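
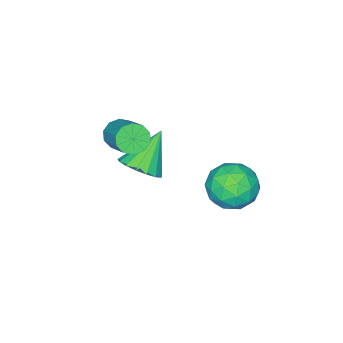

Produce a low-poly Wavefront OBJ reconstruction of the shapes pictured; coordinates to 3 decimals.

v 0.014 -3.502 -3.538
v 0.443 -2.785 -3.153
v -1.214 -3.518 -2.142
v 0.142 -2.599 -3.416
v -0.189 -2.62 -3.706
v -0.472 -2.843 -3.958
v -0.645 -3.217 -4.114
v -0.666 -3.656 -4.138
v -0.532 -4.06 -4.025
v -0.273 -4.336 -3.8
v 0.052 -4.421 -3.515
v 0.369 -4.295 -3.236
v 0.604 -3.987 -3.026
v 0.704 -3.569 -2.933
v 0.645 -3.135 -2.979
v -1.271 0.863 -2.498
v -0.605 1.621 -2.169
v -0.055 -0.321 -2.231
v 0.611 0.437 -1.902
v -0.233 0.179 -1.312
v -0.985 0.911 -1.477
v 0.325 0.389 -2.923
v -0.427 1.121 -3.088
v 0.381 1.328 -2.432
v 0.037 1.199 -1.436
v -0.697 0.101 -2.964
v -1.041 -0.028 -1.968
v -1.045 1.346 -2.357
v 0.385 -0.046 -2.043
v -0.111 -0.198 -1.696
v 0.28 0.248 -1.503
v -1.268 0.929 -1.95
v -0.876 1.374 -1.756
v -0.658 0.527 -1.253
v 0.216 -0.074 -2.644
v 0.608 0.371 -2.45
v -0.94 1.052 -2.897
v -0.549 1.498 -2.704
v -0.002 0.773 -3.147
v -0.073 1.62 -2.318
v 0.641 0.924 -2.161
v 0.473 0.895 -2.762
v 0.031 1.325 -2.858
v -0.276 1.544 -1.732
v 0.439 0.848 -1.576
v -0.057 0.696 -1.229
v -0.499 1.126 -1.326
v 0.304 1.371 -1.887
v -1.099 0.452 -2.824
v -0.384 -0.244 -2.668
v -0.161 0.174 -3.074
v -0.603 0.604 -3.171
v -1.301 0.376 -2.239
v -0.587 -0.32 -2.082
v -0.691 -0.025 -1.542
v -1.133 0.405 -1.638
v -0.964 -0.071 -2.513
v 0.829 -3.69 -1.026
v 1.443 -3.942 -1.117
v 2.066 -2.742 -0.224
v 1.451 -2.49 -0.134
v 1.368 -3.674 -1.424
v 1.991 -2.474 -0.531
v 1.087 -3.413 -1.579
v 1.71 -2.213 -0.686
v 0.707 -3.257 -1.523
v 1.33 -2.057 -0.63
v 0.374 -3.267 -1.278
v 0.997 -2.067 -0.385
v 0.214 -3.438 -0.936
v 0.837 -2.238 -0.043
v 0.289 -3.706 -0.629
v 0.912 -2.506 0.264
v 0.57 -3.967 -0.474
v 1.193 -2.767 0.419
v 0.95 -4.123 -0.53
v 1.573 -2.923 0.363
v 1.283 -4.113 -0.775
v 1.906 -2.913 0.118
f 2 1 4
f 2 4 3
f 4 1 5
f 4 5 3
f 5 1 6
f 5 6 3
f 6 1 7
f 6 7 3
f 7 1 8
f 7 8 3
f 8 1 9
f 8 9 3
f 9 1 10
f 9 10 3
f 10 1 11
f 10 11 3
f 11 1 12
f 11 12 3
f 12 1 13
f 12 13 3
f 13 1 14
f 13 14 3
f 14 1 15
f 14 15 3
f 15 1 2
f 15 2 3
f 16 53 32
f 53 27 56
f 32 56 21
f 53 56 32
f 16 32 28
f 32 21 33
f 28 33 17
f 32 33 28
f 16 28 37
f 28 17 38
f 37 38 23
f 28 38 37
f 16 37 49
f 37 23 52
f 49 52 26
f 37 52 49
f 16 49 53
f 49 26 57
f 53 57 27
f 49 57 53
f 17 33 44
f 33 21 47
f 44 47 25
f 33 47 44
f 21 56 34
f 56 27 55
f 34 55 20
f 56 55 34
f 27 57 54
f 57 26 50
f 54 50 18
f 57 50 54
f 26 52 51
f 52 23 39
f 51 39 22
f 52 39 51
f 23 38 43
f 38 17 40
f 43 40 24
f 38 40 43
f 19 45 31
f 45 25 46
f 31 46 20
f 45 46 31
f 19 31 29
f 31 20 30
f 29 30 18
f 31 30 29
f 19 29 36
f 29 18 35
f 36 35 22
f 29 35 36
f 19 36 41
f 36 22 42
f 41 42 24
f 36 42 41
f 19 41 45
f 41 24 48
f 45 48 25
f 41 48 45
f 20 46 34
f 46 25 47
f 34 47 21
f 46 47 34
f 18 30 54
f 30 20 55
f 54 55 27
f 30 55 54
f 22 35 51
f 35 18 50
f 51 50 26
f 35 50 51
f 24 42 43
f 42 22 39
f 43 39 23
f 42 39 43
f 25 48 44
f 48 24 40
f 44 40 17
f 48 40 44
f 59 58 62
f 59 62 60
f 60 62 63
f 60 63 61
f 62 58 64
f 62 64 63
f 63 64 65
f 63 65 61
f 64 58 66
f 64 66 65
f 65 66 67
f 65 67 61
f 66 58 68
f 66 68 67
f 67 68 69
f 67 69 61
f 68 58 70
f 68 70 69
f 69 70 71
f 69 71 61
f 70 58 72
f 70 72 71
f 71 72 73
f 71 73 61
f 72 58 74
f 72 74 73
f 73 74 75
f 73 75 61
f 74 58 76
f 74 76 75
f 75 76 77
f 75 77 61
f 76 58 78
f 76 78 77
f 77 78 79
f 77 79 61
f 78 58 59
f 78 59 79
f 79 59 60
f 79 60 61



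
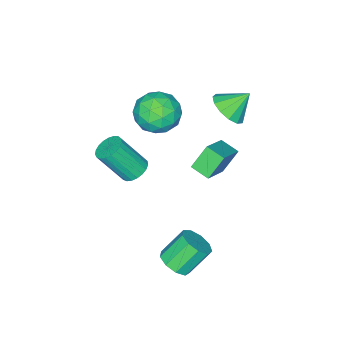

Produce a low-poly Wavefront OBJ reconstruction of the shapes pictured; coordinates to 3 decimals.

v -1.913 0.489 1.552
v -1.255 0.188 2.272
v -2.727 1.091 2.548
v -1.081 0.708 2.1
v -1.171 1.158 1.754
v -1.496 1.396 1.344
v -1.954 1.345 1
v -2.399 1.023 0.832
v -2.69 0.53 0.892
v -2.734 0.025 1.162
v -2.517 -0.333 1.556
v -2.109 -0.431 1.949
v -1.639 -0.236 2.216
v 2.22 -1.625 -1.502
v 2.88 -1.745 -1.86
v 3.62 -2.695 -0.176
v 2.96 -2.575 0.182
v 2.929 -1.464 -1.723
v 3.669 -2.414 -0.039
v 2.856 -1.211 -1.548
v 3.596 -2.162 0.136
v 2.673 -1.03 -1.365
v 3.413 -1.98 0.318
v 2.411 -0.952 -1.206
v 3.151 -1.902 0.478
v 2.117 -0.989 -1.098
v 2.857 -1.94 0.586
v 1.84 -1.137 -1.06
v 2.58 -2.087 0.624
v 1.629 -1.369 -1.098
v 2.369 -2.319 0.586
v 1.52 -1.646 -1.206
v 2.26 -2.596 0.478
v 1.532 -1.918 -1.365
v 2.272 -2.868 0.318
v 1.663 -2.14 -1.548
v 2.403 -3.09 0.136
v 1.891 -2.273 -1.723
v 2.631 -3.223 -0.039
v 2.175 -2.294 -1.86
v 2.915 -3.244 -0.176
v 2.467 -2.199 -1.934
v 3.207 -3.149 -0.251
v 2.716 -2.005 -1.934
v 3.456 -2.955 -0.251
v 3.893 2.381 -4.564
v 4.587 2.461 -4.046
v 3.602 2.938 -2.798
v 2.907 2.859 -3.316
v 4.482 2.975 -4.325
v 3.496 3.453 -3.078
v 4.101 3.212 -4.717
v 3.116 3.689 -3.469
v 3.623 3.06 -5.037
v 2.637 3.537 -3.789
v 3.271 2.59 -5.135
v 2.285 3.068 -3.888
v 3.21 2.023 -4.966
v 2.224 2.5 -3.719
v 3.468 1.623 -4.609
v 2.483 2.101 -3.362
v 3.926 1.578 -4.231
v 2.94 2.056 -2.983
v 4.367 1.909 -4.008
v 3.382 2.386 -2.761
v -0.54 -2.364 0.881
v 0.321 -3.102 0.327
v -1.841 -2.738 -0.647
v -0.98 -3.476 -1.201
v -1.527 -3.842 -0.124
v -0.722 -3.611 0.82
v -0.798 -2.229 -1.14
v 0.007 -1.998 -0.196
v 0.162 -3.018 -0.922
v -0.288 -4.015 -0.294
v -1.232 -1.825 -0.026
v -1.682 -2.822 0.602
v 0.005 -2.7 0.738
v -1.525 -3.14 -1.058
v -1.846 -3.355 -0.425
v -1.34 -3.789 -0.751
v -0.608 -3 1.028
v -0.102 -3.433 0.702
v -1.188 -3.869 0.437
v -1.418 -2.407 -1.022
v -0.912 -2.84 -1.348
v -0.18 -2.051 0.431
v 0.326 -2.485 0.105
v -0.332 -1.971 -0.757
v 0.418 -3.084 -0.321
v -0.347 -3.304 -1.219
v -0.24 -2.571 -1.184
v 0.233 -2.435 -0.629
v 0.153 -3.671 0.048
v -0.612 -3.89 -0.85
v -0.933 -4.106 -0.218
v -0.461 -3.97 0.337
v 0.059 -3.621 -0.686
v -0.908 -1.95 0.53
v -1.673 -2.169 -0.368
v -1.059 -1.87 -0.657
v -0.587 -1.734 -0.102
v -1.173 -2.536 0.899
v -1.938 -2.756 0.001
v -1.753 -3.405 0.309
v -1.28 -3.269 0.864
v -1.579 -2.219 0.366
v -1.872 0.149 -1.105
v -0.34 0.564 -0.136
v -1.961 1.135 -1.388
v -0.429 1.551 -0.419
v -1.071 -0.111 -2.261
v 0.461 0.305 -1.292
v -1.16 0.876 -2.544
v 0.372 1.291 -1.575
f 2 1 4
f 2 4 3
f 4 1 5
f 4 5 3
f 5 1 6
f 5 6 3
f 6 1 7
f 6 7 3
f 7 1 8
f 7 8 3
f 8 1 9
f 8 9 3
f 9 1 10
f 9 10 3
f 10 1 11
f 10 11 3
f 11 1 12
f 11 12 3
f 12 1 13
f 12 13 3
f 13 1 2
f 13 2 3
f 15 14 18
f 15 18 16
f 16 18 19
f 16 19 17
f 18 14 20
f 18 20 19
f 19 20 21
f 19 21 17
f 20 14 22
f 20 22 21
f 21 22 23
f 21 23 17
f 22 14 24
f 22 24 23
f 23 24 25
f 23 25 17
f 24 14 26
f 24 26 25
f 25 26 27
f 25 27 17
f 26 14 28
f 26 28 27
f 27 28 29
f 27 29 17
f 28 14 30
f 28 30 29
f 29 30 31
f 29 31 17
f 30 14 32
f 30 32 31
f 31 32 33
f 31 33 17
f 32 14 34
f 32 34 33
f 33 34 35
f 33 35 17
f 34 14 36
f 34 36 35
f 35 36 37
f 35 37 17
f 36 14 38
f 36 38 37
f 37 38 39
f 37 39 17
f 38 14 40
f 38 40 39
f 39 40 41
f 39 41 17
f 40 14 42
f 40 42 41
f 41 42 43
f 41 43 17
f 42 14 44
f 42 44 43
f 43 44 45
f 43 45 17
f 44 14 15
f 44 15 45
f 45 15 16
f 45 16 17
f 47 46 50
f 47 50 48
f 48 50 51
f 48 51 49
f 50 46 52
f 50 52 51
f 51 52 53
f 51 53 49
f 52 46 54
f 52 54 53
f 53 54 55
f 53 55 49
f 54 46 56
f 54 56 55
f 55 56 57
f 55 57 49
f 56 46 58
f 56 58 57
f 57 58 59
f 57 59 49
f 58 46 60
f 58 60 59
f 59 60 61
f 59 61 49
f 60 46 62
f 60 62 61
f 61 62 63
f 61 63 49
f 62 46 64
f 62 64 63
f 63 64 65
f 63 65 49
f 64 46 47
f 64 47 65
f 65 47 48
f 65 48 49
f 66 103 82
f 103 77 106
f 82 106 71
f 103 106 82
f 66 82 78
f 82 71 83
f 78 83 67
f 82 83 78
f 66 78 87
f 78 67 88
f 87 88 73
f 78 88 87
f 66 87 99
f 87 73 102
f 99 102 76
f 87 102 99
f 66 99 103
f 99 76 107
f 103 107 77
f 99 107 103
f 67 83 94
f 83 71 97
f 94 97 75
f 83 97 94
f 71 106 84
f 106 77 105
f 84 105 70
f 106 105 84
f 77 107 104
f 107 76 100
f 104 100 68
f 107 100 104
f 76 102 101
f 102 73 89
f 101 89 72
f 102 89 101
f 73 88 93
f 88 67 90
f 93 90 74
f 88 90 93
f 69 95 81
f 95 75 96
f 81 96 70
f 95 96 81
f 69 81 79
f 81 70 80
f 79 80 68
f 81 80 79
f 69 79 86
f 79 68 85
f 86 85 72
f 79 85 86
f 69 86 91
f 86 72 92
f 91 92 74
f 86 92 91
f 69 91 95
f 91 74 98
f 95 98 75
f 91 98 95
f 70 96 84
f 96 75 97
f 84 97 71
f 96 97 84
f 68 80 104
f 80 70 105
f 104 105 77
f 80 105 104
f 72 85 101
f 85 68 100
f 101 100 76
f 85 100 101
f 74 92 93
f 92 72 89
f 93 89 73
f 92 89 93
f 75 98 94
f 98 74 90
f 94 90 67
f 98 90 94
f 109 111 108
f 112 109 108
f 108 111 110
f 110 112 108
f 109 115 111
f 113 109 112
f 113 115 109
f 111 115 110
f 114 112 110
f 110 115 114
f 114 113 112
f 115 113 114



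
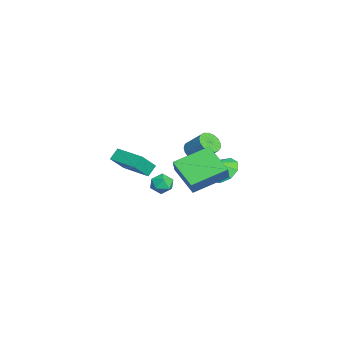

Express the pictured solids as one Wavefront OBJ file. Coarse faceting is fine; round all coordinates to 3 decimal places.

v -3.405 -2.54 0.65
v -3.869 -2.114 1.205
v -4.046 -1.796 -0.457
v -4.51 -1.369 0.098
v -2.03 -1.191 0.762
v -2.494 -0.764 1.317
v -2.671 -0.446 -0.345
v -3.135 -0.02 0.21
v 2.359 0.827 3.15
v 2.931 0.718 4.059
v 1.623 2.736 3.843
v 2.195 2.627 4.752
v 3.865 1.713 2.308
v 4.437 1.604 3.217
v 3.129 3.622 3.001
v 3.701 3.513 3.91
v -0.33 0.777 0.061
v 0.279 0.616 0.422
v -0.859 -0.156 0.538
v -0.25 -0.317 0.899
v -0.633 0.273 1.077
v -0.306 0.85 0.783
v -0.274 -0.39 0.177
v 0.053 0.187 -0.117
v 0.313 -0.105 0.494
v 0.091 0.305 1.05
v -0.671 0.155 -0.09
v -0.893 0.565 0.466
v -0.782 2.008 2.701
v -0.335 1.473 2.879
v 0.228 2.276 3.878
v -0.218 2.812 3.699
v -0.161 1.649 2.64
v 0.402 2.452 3.638
v -0.129 1.907 2.414
v 0.434 2.71 3.413
v -0.247 2.189 2.254
v 0.317 2.992 3.253
v -0.487 2.429 2.196
v 0.077 3.232 3.195
v -0.795 2.573 2.254
v -0.231 3.376 3.253
v -1.099 2.588 2.414
v -0.536 3.391 3.413
v -1.331 2.47 2.64
v -0.768 3.273 3.639
v -1.437 2.246 2.88
v -0.874 3.049 3.878
v -1.393 1.968 3.078
v -0.83 2.771 4.077
v -1.209 1.699 3.191
v -0.646 2.502 4.189
v -0.927 1.501 3.191
v -0.364 2.304 4.189
v -0.612 1.419 3.078
v -0.048 2.223 4.077
v -3.142 3.706 -0.249
v -2.199 4.086 -0.324
v -2.838 3.114 0.589
v -2.584 4.486 0.098
v -3.231 4.521 0.358
v -3.836 4.174 0.333
v -4.117 3.608 0.036
v -3.941 3.088 -0.395
v -3.392 2.857 -0.757
v -2.725 3.023 -0.882
v -2.254 3.508 -0.711
f 2 4 1
f 5 2 1
f 1 4 3
f 3 5 1
f 2 8 4
f 6 2 5
f 6 8 2
f 4 8 3
f 7 5 3
f 3 8 7
f 7 6 5
f 8 6 7
f 10 12 9
f 13 10 9
f 9 12 11
f 11 13 9
f 10 16 12
f 14 10 13
f 14 16 10
f 12 16 11
f 15 13 11
f 11 16 15
f 15 14 13
f 16 14 15
f 17 28 22
f 17 22 18
f 17 18 24
f 17 24 27
f 17 27 28
f 18 22 26
f 22 28 21
f 28 27 19
f 27 24 23
f 24 18 25
f 20 26 21
f 20 21 19
f 20 19 23
f 20 23 25
f 20 25 26
f 21 26 22
f 19 21 28
f 23 19 27
f 25 23 24
f 26 25 18
f 30 29 33
f 30 33 31
f 31 33 34
f 31 34 32
f 33 29 35
f 33 35 34
f 34 35 36
f 34 36 32
f 35 29 37
f 35 37 36
f 36 37 38
f 36 38 32
f 37 29 39
f 37 39 38
f 38 39 40
f 38 40 32
f 39 29 41
f 39 41 40
f 40 41 42
f 40 42 32
f 41 29 43
f 41 43 42
f 42 43 44
f 42 44 32
f 43 29 45
f 43 45 44
f 44 45 46
f 44 46 32
f 45 29 47
f 45 47 46
f 46 47 48
f 46 48 32
f 47 29 49
f 47 49 48
f 48 49 50
f 48 50 32
f 49 29 51
f 49 51 50
f 50 51 52
f 50 52 32
f 51 29 53
f 51 53 52
f 52 53 54
f 52 54 32
f 53 29 55
f 53 55 54
f 54 55 56
f 54 56 32
f 55 29 30
f 55 30 56
f 56 30 31
f 56 31 32
f 58 57 60
f 58 60 59
f 60 57 61
f 60 61 59
f 61 57 62
f 61 62 59
f 62 57 63
f 62 63 59
f 63 57 64
f 63 64 59
f 64 57 65
f 64 65 59
f 65 57 66
f 65 66 59
f 66 57 67
f 66 67 59
f 67 57 58
f 67 58 59



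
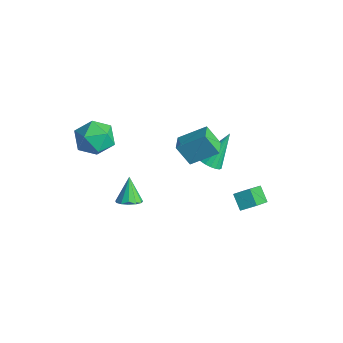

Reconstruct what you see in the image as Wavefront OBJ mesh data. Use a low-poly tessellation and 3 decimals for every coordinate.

v 0.471 -1.399 1.732
v 1.162 -0.256 2.577
v -0.272 -0.83 1.57
v 0.419 0.313 2.414
v 1.021 -0.973 0.706
v 1.712 0.17 1.55
v 0.278 -0.404 0.543
v 0.969 0.739 1.388
v 3.127 1.051 -1.871
v 2.418 1.13 -1.274
v 3.556 1.66 -1.441
v 2.847 1.739 -0.844
v 3.733 0.021 -1.016
v 3.024 0.1 -0.419
v 4.162 0.63 -0.586
v 3.453 0.709 0.011
v -3.613 -3.549 1.264
v -2.957 -3.197 0.493
v -2.363 -4.603 1.847
v -1.707 -4.251 1.076
v -1.991 -3.597 1.878
v -2.763 -2.946 1.517
v -2.557 -4.854 0.823
v -3.329 -4.203 0.462
v -2.304 -4.003 0.22
v -1.954 -3.227 0.872
v -3.366 -4.573 1.468
v -3.016 -3.797 2.12
v -0.472 -3.383 -2.224
v 0.036 -3.004 -2.078
v -1.108 -2.977 -1.056
v -0.194 -2.798 -2.276
v -0.512 -2.778 -2.456
v -0.817 -2.949 -2.563
v -1.013 -3.259 -2.562
v -1.037 -3.608 -2.453
v -0.881 -3.886 -2.272
v -0.596 -4.004 -2.075
v -0.271 -3.925 -1.925
v -0.01 -3.674 -1.87
v 0.105 -3.331 -1.927
v -0.5 1.113 -1.659
v -0.216 0.673 -1.29
v -0.64 2.327 -0.101
v 0.004 0.825 -1.389
v 0.124 1.034 -1.541
v 0.12 1.258 -1.717
v -0.006 1.454 -1.881
v -0.231 1.582 -2.001
v -0.509 1.617 -2.053
v -0.785 1.552 -2.027
v -1.005 1.4 -1.928
v -1.124 1.191 -1.776
v -1.121 0.967 -1.601
v -0.994 0.771 -1.437
v -0.77 0.643 -1.317
v -0.492 0.608 -1.265
f 2 4 1
f 5 2 1
f 1 4 3
f 3 5 1
f 2 8 4
f 6 2 5
f 6 8 2
f 4 8 3
f 7 5 3
f 3 8 7
f 7 6 5
f 8 6 7
f 10 12 9
f 13 10 9
f 9 12 11
f 11 13 9
f 10 16 12
f 14 10 13
f 14 16 10
f 12 16 11
f 15 13 11
f 11 16 15
f 15 14 13
f 16 14 15
f 17 28 22
f 17 22 18
f 17 18 24
f 17 24 27
f 17 27 28
f 18 22 26
f 22 28 21
f 28 27 19
f 27 24 23
f 24 18 25
f 20 26 21
f 20 21 19
f 20 19 23
f 20 23 25
f 20 25 26
f 21 26 22
f 19 21 28
f 23 19 27
f 25 23 24
f 26 25 18
f 30 29 32
f 30 32 31
f 32 29 33
f 32 33 31
f 33 29 34
f 33 34 31
f 34 29 35
f 34 35 31
f 35 29 36
f 35 36 31
f 36 29 37
f 36 37 31
f 37 29 38
f 37 38 31
f 38 29 39
f 38 39 31
f 39 29 40
f 39 40 31
f 40 29 41
f 40 41 31
f 41 29 30
f 41 30 31
f 43 42 45
f 43 45 44
f 45 42 46
f 45 46 44
f 46 42 47
f 46 47 44
f 47 42 48
f 47 48 44
f 48 42 49
f 48 49 44
f 49 42 50
f 49 50 44
f 50 42 51
f 50 51 44
f 51 42 52
f 51 52 44
f 52 42 53
f 52 53 44
f 53 42 54
f 53 54 44
f 54 42 55
f 54 55 44
f 55 42 56
f 55 56 44
f 56 42 57
f 56 57 44
f 57 42 43
f 57 43 44



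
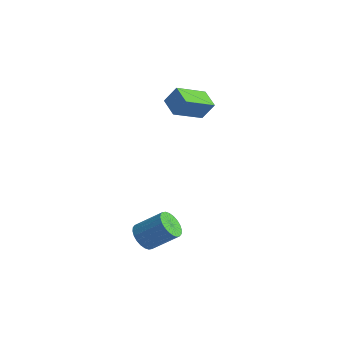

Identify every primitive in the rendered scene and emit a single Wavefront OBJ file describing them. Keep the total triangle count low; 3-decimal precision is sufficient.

v -1.094 1.388 3.959
v -0.588 1.8 4.977
v -0.727 3.158 3.058
v -0.22 3.571 4.077
v -0 0.969 3.583
v 0.507 1.382 4.602
v 0.368 2.74 2.683
v 0.874 3.152 3.701
v 1.883 -3.05 -2.957
v 2.483 -3.03 -3.573
v 3.617 -2.17 -2.439
v 3.017 -2.19 -1.823
v 2.321 -2.741 -3.629
v 3.455 -1.881 -2.496
v 2.092 -2.5 -3.584
v 3.227 -1.64 -2.45
v 1.832 -2.342 -3.443
v 2.966 -1.482 -2.309
v 1.579 -2.292 -3.228
v 2.713 -1.432 -2.094
v 1.373 -2.358 -2.972
v 2.507 -1.498 -1.838
v 1.244 -2.529 -2.713
v 2.378 -1.669 -1.579
v 1.212 -2.779 -2.492
v 2.347 -1.919 -1.358
v 1.283 -3.07 -2.341
v 2.417 -2.21 -1.207
v 1.445 -3.359 -2.284
v 2.579 -2.499 -1.151
v 1.673 -3.6 -2.33
v 2.808 -2.74 -1.196
v 1.934 -3.758 -2.471
v 3.068 -2.898 -1.337
v 2.187 -3.808 -2.686
v 3.321 -2.948 -1.552
v 2.393 -3.742 -2.942
v 3.527 -2.882 -1.808
v 2.522 -3.571 -3.201
v 3.656 -2.711 -2.067
v 2.553 -3.321 -3.422
v 3.688 -2.461 -2.288
f 2 4 1
f 5 2 1
f 1 4 3
f 3 5 1
f 2 8 4
f 6 2 5
f 6 8 2
f 4 8 3
f 7 5 3
f 3 8 7
f 7 6 5
f 8 6 7
f 10 9 13
f 10 13 11
f 11 13 14
f 11 14 12
f 13 9 15
f 13 15 14
f 14 15 16
f 14 16 12
f 15 9 17
f 15 17 16
f 16 17 18
f 16 18 12
f 17 9 19
f 17 19 18
f 18 19 20
f 18 20 12
f 19 9 21
f 19 21 20
f 20 21 22
f 20 22 12
f 21 9 23
f 21 23 22
f 22 23 24
f 22 24 12
f 23 9 25
f 23 25 24
f 24 25 26
f 24 26 12
f 25 9 27
f 25 27 26
f 26 27 28
f 26 28 12
f 27 9 29
f 27 29 28
f 28 29 30
f 28 30 12
f 29 9 31
f 29 31 30
f 30 31 32
f 30 32 12
f 31 9 33
f 31 33 32
f 32 33 34
f 32 34 12
f 33 9 35
f 33 35 34
f 34 35 36
f 34 36 12
f 35 9 37
f 35 37 36
f 36 37 38
f 36 38 12
f 37 9 39
f 37 39 38
f 38 39 40
f 38 40 12
f 39 9 41
f 39 41 40
f 40 41 42
f 40 42 12
f 41 9 10
f 41 10 42
f 42 10 11
f 42 11 12



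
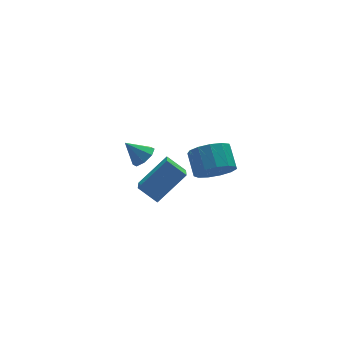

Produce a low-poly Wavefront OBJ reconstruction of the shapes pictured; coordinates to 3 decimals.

v -1.456 -0.495 -3.014
v -0.071 -0.331 -1.891
v -0.775 0.994 -4.071
v 0.61 1.159 -2.948
v -0.89 -1.179 -3.612
v 0.495 -1.014 -2.489
v -0.209 0.311 -4.669
v 1.176 0.475 -3.546
v 0.251 -4.157 0.207
v 0.549 -4.662 0.85
v 0.707 -3.748 1.495
v 0.409 -3.243 0.853
v 0.939 -4.538 0.579
v 1.097 -3.624 1.224
v 1.11 -4.294 0.191
v 1.268 -3.379 0.836
v 1.008 -4.006 -0.193
v 1.166 -3.091 0.452
v 0.666 -3.766 -0.449
v 0.824 -2.851 0.196
v 0.192 -3.65 -0.497
v 0.35 -2.736 0.148
v -0.263 -3.695 -0.321
v -0.105 -2.781 0.324
v -0.555 -3.887 0.023
v -0.397 -2.973 0.668
v -0.591 -4.165 0.425
v -0.433 -3.251 1.07
v -0.36 -4.44 0.758
v -0.202 -3.526 1.403
v 0.065 -4.625 0.917
v 0.223 -3.711 1.562
v -0.281 1.546 -2.937
v 0.201 1.894 -2.73
v -0.939 1.974 -2.123
v -0.062 2.123 -3.063
v -0.453 2.014 -3.322
v -0.744 1.631 -3.356
v -0.764 1.198 -3.144
v -0.501 0.969 -2.811
v -0.109 1.078 -2.552
v 0.182 1.462 -2.518
f 2 4 1
f 5 2 1
f 1 4 3
f 3 5 1
f 2 8 4
f 6 2 5
f 6 8 2
f 4 8 3
f 7 5 3
f 3 8 7
f 7 6 5
f 8 6 7
f 10 9 13
f 10 13 11
f 11 13 14
f 11 14 12
f 13 9 15
f 13 15 14
f 14 15 16
f 14 16 12
f 15 9 17
f 15 17 16
f 16 17 18
f 16 18 12
f 17 9 19
f 17 19 18
f 18 19 20
f 18 20 12
f 19 9 21
f 19 21 20
f 20 21 22
f 20 22 12
f 21 9 23
f 21 23 22
f 22 23 24
f 22 24 12
f 23 9 25
f 23 25 24
f 24 25 26
f 24 26 12
f 25 9 27
f 25 27 26
f 26 27 28
f 26 28 12
f 27 9 29
f 27 29 28
f 28 29 30
f 28 30 12
f 29 9 31
f 29 31 30
f 30 31 32
f 30 32 12
f 31 9 10
f 31 10 32
f 32 10 11
f 32 11 12
f 34 33 36
f 34 36 35
f 36 33 37
f 36 37 35
f 37 33 38
f 37 38 35
f 38 33 39
f 38 39 35
f 39 33 40
f 39 40 35
f 40 33 41
f 40 41 35
f 41 33 42
f 41 42 35
f 42 33 34
f 42 34 35



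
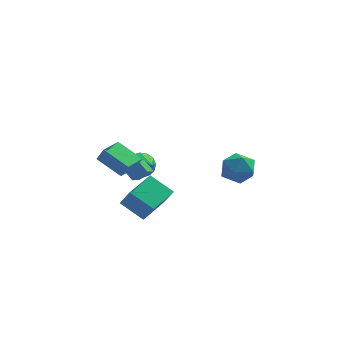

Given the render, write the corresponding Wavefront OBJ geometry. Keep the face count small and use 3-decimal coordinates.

v -4.243 -0.709 -0.385
v -3.813 -0.905 0.485
v -3.521 0.628 -0.441
v -3.091 0.432 0.429
v -2.789 -1.532 -1.289
v -2.359 -1.728 -0.419
v -2.067 -0.195 -1.345
v -1.637 -0.391 -0.475
v -2.056 4.165 -3.575
v -1.705 4.724 -2.892
v -1.284 2.495 -2.605
v -2.157 4.604 -2.739
v -2.582 4.367 -2.81
v -2.865 4.075 -3.087
v -2.932 3.808 -3.494
v -2.764 3.636 -3.923
v -2.406 3.606 -4.259
v -1.954 3.726 -4.412
v -1.53 3.963 -4.34
v -1.246 4.255 -4.064
v -1.179 4.522 -3.657
v -1.347 4.694 -3.228
v -2.87 0.417 -1.771
v -2.024 0.556 -1.098
v -2.554 1.608 -2.415
v -1.708 1.747 -1.741
v -2.252 -0.107 -2.439
v -1.406 0.032 -1.765
v -1.936 1.084 -3.082
v -1.09 1.223 -2.409
v -1.431 -2.743 -4.144
v -2.815 -2.149 -3.177
v -0.385 -0.968 -3.737
v -1.769 -0.374 -2.769
v -0.811 -3.406 -2.851
v -2.195 -2.812 -1.883
v 0.235 -1.631 -2.443
v -1.149 -1.037 -1.476
v 4.12 -2.872 0.641
v 4.812 -3.474 1.328
v 3.008 -4.346 0.472
v 3.7 -4.948 1.159
v 3.08 -4.083 1.585
v 3.768 -3.172 1.689
v 4.052 -4.648 0.111
v 4.74 -3.737 0.215
v 4.771 -4.571 1
v 4.17 -4.222 1.912
v 3.65 -3.598 -0.112
v 3.049 -3.249 0.8
f 2 4 1
f 5 2 1
f 1 4 3
f 3 5 1
f 2 8 4
f 6 2 5
f 6 8 2
f 4 8 3
f 7 5 3
f 3 8 7
f 7 6 5
f 8 6 7
f 10 9 12
f 10 12 11
f 12 9 13
f 12 13 11
f 13 9 14
f 13 14 11
f 14 9 15
f 14 15 11
f 15 9 16
f 15 16 11
f 16 9 17
f 16 17 11
f 17 9 18
f 17 18 11
f 18 9 19
f 18 19 11
f 19 9 20
f 19 20 11
f 20 9 21
f 20 21 11
f 21 9 22
f 21 22 11
f 22 9 10
f 22 10 11
f 24 26 23
f 27 24 23
f 23 26 25
f 25 27 23
f 24 30 26
f 28 24 27
f 28 30 24
f 26 30 25
f 29 27 25
f 25 30 29
f 29 28 27
f 30 28 29
f 32 34 31
f 35 32 31
f 31 34 33
f 33 35 31
f 32 38 34
f 36 32 35
f 36 38 32
f 34 38 33
f 37 35 33
f 33 38 37
f 37 36 35
f 38 36 37
f 39 50 44
f 39 44 40
f 39 40 46
f 39 46 49
f 39 49 50
f 40 44 48
f 44 50 43
f 50 49 41
f 49 46 45
f 46 40 47
f 42 48 43
f 42 43 41
f 42 41 45
f 42 45 47
f 42 47 48
f 43 48 44
f 41 43 50
f 45 41 49
f 47 45 46
f 48 47 40



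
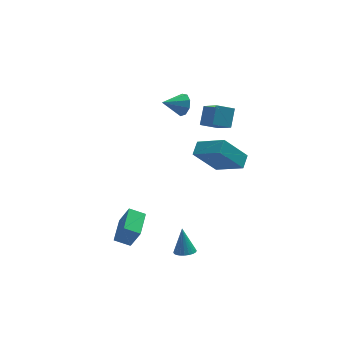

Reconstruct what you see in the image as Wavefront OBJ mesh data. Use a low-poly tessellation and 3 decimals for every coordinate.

v 3.124 1.71 0.208
v 3.406 0.239 1.472
v 2.081 1.878 0.636
v 2.363 0.406 1.899
v 3.617 2.554 1.081
v 3.899 1.082 2.344
v 2.574 2.721 1.508
v 2.856 1.25 2.772
v -0.722 -4.309 -4.6
v -0.145 -4.046 -4.744
v -0.678 -3.611 -3.14
v -0.303 -3.865 -4.825
v -0.526 -3.752 -4.873
v -0.778 -3.724 -4.879
v -1.021 -3.786 -4.842
v -1.219 -3.926 -4.769
v -1.341 -4.125 -4.67
v -1.369 -4.353 -4.561
v -1.298 -4.573 -4.457
v -1.14 -4.753 -4.376
v -0.917 -4.866 -4.328
v -0.665 -4.894 -4.322
v -0.422 -4.833 -4.359
v -0.224 -4.692 -4.432
v -0.102 -4.493 -4.531
v -0.074 -4.266 -4.64
v -4.279 -2.293 -4.455
v -3.801 -2.704 -3.061
v -3.545 -0.816 -4.271
v -3.067 -1.227 -2.877
v -3.413 -2.673 -4.863
v -2.935 -3.084 -3.469
v -2.679 -1.196 -4.679
v -2.201 -1.607 -3.285
v 1.199 2.391 2.275
v 1.534 2.049 2.891
v -0.059 2.289 2.905
v 1.525 2.579 2.959
v 1.363 3.02 2.706
v 1.125 3.167 2.252
v 0.92 2.951 1.809
v 0.847 2.473 1.584
v 0.938 1.956 1.683
v 1.151 1.643 2.059
v 1.387 1.68 2.536
v 1.305 -3.465 1.575
v -0.015 -3.373 3.231
v 1.787 -2.761 1.92
v 0.467 -2.669 3.576
v 2.433 -4.711 2.544
v 1.113 -4.619 4.2
v 2.915 -4.007 2.889
v 1.595 -3.915 4.545
f 2 4 1
f 5 2 1
f 1 4 3
f 3 5 1
f 2 8 4
f 6 2 5
f 6 8 2
f 4 8 3
f 7 5 3
f 3 8 7
f 7 6 5
f 8 6 7
f 10 9 12
f 10 12 11
f 12 9 13
f 12 13 11
f 13 9 14
f 13 14 11
f 14 9 15
f 14 15 11
f 15 9 16
f 15 16 11
f 16 9 17
f 16 17 11
f 17 9 18
f 17 18 11
f 18 9 19
f 18 19 11
f 19 9 20
f 19 20 11
f 20 9 21
f 20 21 11
f 21 9 22
f 21 22 11
f 22 9 23
f 22 23 11
f 23 9 24
f 23 24 11
f 24 9 25
f 24 25 11
f 25 9 26
f 25 26 11
f 26 9 10
f 26 10 11
f 28 30 27
f 31 28 27
f 27 30 29
f 29 31 27
f 28 34 30
f 32 28 31
f 32 34 28
f 30 34 29
f 33 31 29
f 29 34 33
f 33 32 31
f 34 32 33
f 36 35 38
f 36 38 37
f 38 35 39
f 38 39 37
f 39 35 40
f 39 40 37
f 40 35 41
f 40 41 37
f 41 35 42
f 41 42 37
f 42 35 43
f 42 43 37
f 43 35 44
f 43 44 37
f 44 35 45
f 44 45 37
f 45 35 36
f 45 36 37
f 47 49 46
f 50 47 46
f 46 49 48
f 48 50 46
f 47 53 49
f 51 47 50
f 51 53 47
f 49 53 48
f 52 50 48
f 48 53 52
f 52 51 50
f 53 51 52



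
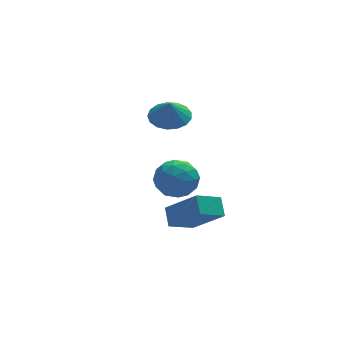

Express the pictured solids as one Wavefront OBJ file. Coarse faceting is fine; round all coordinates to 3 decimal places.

v -1.486 -2.157 1.462
v -0.746 -2.791 1.159
v -2.014 -3.289 2.541
v -1.274 -3.923 2.238
v -1.04 -3.077 2.758
v -0.714 -2.377 2.091
v -2.046 -3.703 1.609
v -1.72 -3.003 0.942
v -1.092 -3.746 1.25
v -0.471 -3.359 1.96
v -2.289 -2.721 1.74
v -1.668 -2.334 2.45
v -1.07 -2.375 1.216
v -1.69 -3.705 2.484
v -1.553 -3.208 2.79
v -1.118 -3.58 2.612
v -1.051 -2.132 1.763
v -0.616 -2.504 1.586
v -0.789 -2.672 2.525
v -2.144 -3.576 2.114
v -1.709 -3.948 1.937
v -1.642 -2.5 1.088
v -1.207 -2.872 0.91
v -1.971 -3.408 1.175
v -0.838 -3.309 1.092
v -1.148 -3.974 1.726
v -1.602 -3.845 1.356
v -1.41 -3.433 0.964
v -0.473 -3.081 1.509
v -0.783 -3.746 2.143
v -0.646 -3.249 2.449
v -0.454 -2.838 2.057
v -0.676 -3.642 1.562
v -1.977 -2.334 1.557
v -2.287 -2.999 2.191
v -2.306 -3.242 1.643
v -2.114 -2.831 1.251
v -1.612 -2.106 1.974
v -1.922 -2.771 2.608
v -1.35 -2.647 2.736
v -1.158 -2.235 2.344
v -2.084 -2.438 2.138
v -0.515 1.304 2.858
v 0.328 0.848 2.801
v -0.605 1.016 3.822
v 0.441 1.272 2.938
v 0.336 1.703 3.057
v 0.035 2.042 3.13
v -0.391 2.213 3.142
v -0.846 2.175 3.088
v -1.225 1.938 2.981
v -1.441 1.556 2.847
v -1.445 1.116 2.715
v -1.236 0.719 2.615
v -0.862 0.456 2.572
v -0.408 0.388 2.594
v 0.021 0.529 2.676
v -0.748 -3.343 -1.119
v -1.893 -3.705 -0.548
v -0.692 -2.571 -0.517
v -1.837 -2.934 0.054
v 0.277 -4.466 0.226
v -0.868 -4.829 0.797
v 0.333 -3.695 0.828
v -0.812 -4.057 1.399
f 1 38 17
f 38 12 41
f 17 41 6
f 38 41 17
f 1 17 13
f 17 6 18
f 13 18 2
f 17 18 13
f 1 13 22
f 13 2 23
f 22 23 8
f 13 23 22
f 1 22 34
f 22 8 37
f 34 37 11
f 22 37 34
f 1 34 38
f 34 11 42
f 38 42 12
f 34 42 38
f 2 18 29
f 18 6 32
f 29 32 10
f 18 32 29
f 6 41 19
f 41 12 40
f 19 40 5
f 41 40 19
f 12 42 39
f 42 11 35
f 39 35 3
f 42 35 39
f 11 37 36
f 37 8 24
f 36 24 7
f 37 24 36
f 8 23 28
f 23 2 25
f 28 25 9
f 23 25 28
f 4 30 16
f 30 10 31
f 16 31 5
f 30 31 16
f 4 16 14
f 16 5 15
f 14 15 3
f 16 15 14
f 4 14 21
f 14 3 20
f 21 20 7
f 14 20 21
f 4 21 26
f 21 7 27
f 26 27 9
f 21 27 26
f 4 26 30
f 26 9 33
f 30 33 10
f 26 33 30
f 5 31 19
f 31 10 32
f 19 32 6
f 31 32 19
f 3 15 39
f 15 5 40
f 39 40 12
f 15 40 39
f 7 20 36
f 20 3 35
f 36 35 11
f 20 35 36
f 9 27 28
f 27 7 24
f 28 24 8
f 27 24 28
f 10 33 29
f 33 9 25
f 29 25 2
f 33 25 29
f 44 43 46
f 44 46 45
f 46 43 47
f 46 47 45
f 47 43 48
f 47 48 45
f 48 43 49
f 48 49 45
f 49 43 50
f 49 50 45
f 50 43 51
f 50 51 45
f 51 43 52
f 51 52 45
f 52 43 53
f 52 53 45
f 53 43 54
f 53 54 45
f 54 43 55
f 54 55 45
f 55 43 56
f 55 56 45
f 56 43 57
f 56 57 45
f 57 43 44
f 57 44 45
f 59 61 58
f 62 59 58
f 58 61 60
f 60 62 58
f 59 65 61
f 63 59 62
f 63 65 59
f 61 65 60
f 64 62 60
f 60 65 64
f 64 63 62
f 65 63 64



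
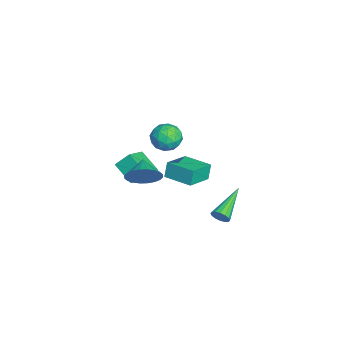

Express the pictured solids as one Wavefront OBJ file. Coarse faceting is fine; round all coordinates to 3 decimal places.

v -2.815 -2.899 -3.431
v -3.742 -3.707 -2.663
v -2.851 -2.128 -2.662
v -3.779 -2.936 -1.894
v -1.601 -3.584 -2.686
v -2.529 -4.392 -1.918
v -1.638 -2.813 -1.917
v -2.565 -3.621 -1.149
v -0.267 -2.915 -1.103
v 0.093 -3.49 -0.355
v -1.333 -2.925 -0.597
v 0.158 -3.129 -0.212
v 0.158 -2.735 -0.205
v 0.093 -2.368 -0.335
v -0.026 -2.085 -0.581
v -0.182 -1.928 -0.907
v -0.352 -1.922 -1.263
v -0.508 -2.066 -1.594
v -0.627 -2.34 -1.851
v -0.692 -2.702 -1.994
v -0.692 -3.096 -2.001
v -0.628 -3.462 -1.872
v -0.508 -3.746 -1.625
v -0.352 -3.903 -1.299
v -0.183 -3.909 -0.944
v -0.026 -3.764 -0.612
v 2.91 -1.936 1.427
v 2.662 -1.792 2.312
v 1.729 -1.005 0.944
v 1.481 -0.86 1.829
v 3.859 -0.7 1.491
v 3.611 -0.555 2.376
v 2.678 0.232 1.008
v 2.43 0.376 1.893
v -3.347 -1.295 -1.445
v -2.981 -1.685 -0.677
v -4.739 -1.615 -0.943
v -4.373 -2.005 -0.175
v -4.317 -1.079 -0.302
v -3.456 -0.882 -0.613
v -4.264 -2.418 -1.007
v -3.403 -2.221 -1.318
v -3.547 -2.379 -0.407
v -3.58 -1.552 0.029
v -4.14 -1.748 -1.649
v -4.173 -0.921 -1.213
v -3.042 -1.462 -1.105
v -4.678 -1.838 -0.515
v -4.645 -1.294 -0.589
v -4.43 -1.523 -0.138
v -3.321 -0.99 -1.067
v -3.106 -1.219 -0.616
v -3.891 -0.863 -0.395
v -4.614 -2.081 -1.004
v -4.399 -2.31 -0.553
v -3.29 -1.777 -1.482
v -3.075 -2.006 -1.031
v -3.829 -2.437 -1.225
v -3.159 -2.099 -0.495
v -3.977 -2.287 -0.2
v -3.913 -2.53 -0.689
v -3.408 -2.414 -0.872
v -3.178 -1.613 -0.239
v -3.997 -1.801 0.056
v -3.964 -1.257 -0.018
v -3.458 -1.141 -0.201
v -3.511 -2.021 -0.08
v -3.723 -1.499 -1.676
v -4.542 -1.687 -1.381
v -4.262 -2.159 -1.419
v -3.756 -2.043 -1.602
v -3.743 -1.013 -1.42
v -4.561 -1.201 -1.125
v -4.312 -0.886 -0.748
v -3.807 -0.77 -0.931
v -4.209 -1.279 -1.54
v 2.537 0.863 -2.101
v 2.851 1.091 -1.726
v 0.803 1.897 -1.279
v 2.855 1.269 -1.941
v 2.774 1.338 -2.2
v 2.629 1.28 -2.432
v 2.46 1.11 -2.575
v 2.311 0.874 -2.592
v 2.223 0.635 -2.477
v 2.219 0.457 -2.261
v 2.3 0.388 -2.003
v 2.445 0.446 -1.771
v 2.614 0.616 -1.628
v 2.763 0.852 -1.611
f 2 4 1
f 5 2 1
f 1 4 3
f 3 5 1
f 2 8 4
f 6 2 5
f 6 8 2
f 4 8 3
f 7 5 3
f 3 8 7
f 7 6 5
f 8 6 7
f 10 9 12
f 10 12 11
f 12 9 13
f 12 13 11
f 13 9 14
f 13 14 11
f 14 9 15
f 14 15 11
f 15 9 16
f 15 16 11
f 16 9 17
f 16 17 11
f 17 9 18
f 17 18 11
f 18 9 19
f 18 19 11
f 19 9 20
f 19 20 11
f 20 9 21
f 20 21 11
f 21 9 22
f 21 22 11
f 22 9 23
f 22 23 11
f 23 9 24
f 23 24 11
f 24 9 25
f 24 25 11
f 25 9 26
f 25 26 11
f 26 9 10
f 26 10 11
f 28 30 27
f 31 28 27
f 27 30 29
f 29 31 27
f 28 34 30
f 32 28 31
f 32 34 28
f 30 34 29
f 33 31 29
f 29 34 33
f 33 32 31
f 34 32 33
f 35 72 51
f 72 46 75
f 51 75 40
f 72 75 51
f 35 51 47
f 51 40 52
f 47 52 36
f 51 52 47
f 35 47 56
f 47 36 57
f 56 57 42
f 47 57 56
f 35 56 68
f 56 42 71
f 68 71 45
f 56 71 68
f 35 68 72
f 68 45 76
f 72 76 46
f 68 76 72
f 36 52 63
f 52 40 66
f 63 66 44
f 52 66 63
f 40 75 53
f 75 46 74
f 53 74 39
f 75 74 53
f 46 76 73
f 76 45 69
f 73 69 37
f 76 69 73
f 45 71 70
f 71 42 58
f 70 58 41
f 71 58 70
f 42 57 62
f 57 36 59
f 62 59 43
f 57 59 62
f 38 64 50
f 64 44 65
f 50 65 39
f 64 65 50
f 38 50 48
f 50 39 49
f 48 49 37
f 50 49 48
f 38 48 55
f 48 37 54
f 55 54 41
f 48 54 55
f 38 55 60
f 55 41 61
f 60 61 43
f 55 61 60
f 38 60 64
f 60 43 67
f 64 67 44
f 60 67 64
f 39 65 53
f 65 44 66
f 53 66 40
f 65 66 53
f 37 49 73
f 49 39 74
f 73 74 46
f 49 74 73
f 41 54 70
f 54 37 69
f 70 69 45
f 54 69 70
f 43 61 62
f 61 41 58
f 62 58 42
f 61 58 62
f 44 67 63
f 67 43 59
f 63 59 36
f 67 59 63
f 78 77 80
f 78 80 79
f 80 77 81
f 80 81 79
f 81 77 82
f 81 82 79
f 82 77 83
f 82 83 79
f 83 77 84
f 83 84 79
f 84 77 85
f 84 85 79
f 85 77 86
f 85 86 79
f 86 77 87
f 86 87 79
f 87 77 88
f 87 88 79
f 88 77 89
f 88 89 79
f 89 77 90
f 89 90 79
f 90 77 78
f 90 78 79



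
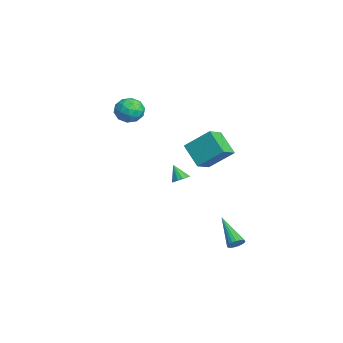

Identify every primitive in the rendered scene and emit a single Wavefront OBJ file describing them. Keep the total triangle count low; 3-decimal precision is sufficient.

v -2.161 -2.481 3.984
v -1.724 -2.689 3.158
v -1.816 -3.891 4.522
v -1.379 -4.099 3.696
v -0.996 -3.454 4.29
v -1.21 -2.583 3.958
v -2.33 -3.997 3.722
v -2.544 -3.126 3.39
v -1.829 -3.626 2.996
v -1.005 -3.291 3.348
v -2.535 -3.289 4.332
v -1.711 -2.954 4.684
v -1.973 -2.461 3.524
v -1.567 -4.119 4.156
v -1.342 -3.74 4.505
v -1.086 -3.862 4.02
v -1.67 -2.399 3.994
v -1.414 -2.521 3.509
v -0.986 -2.971 4.174
v -2.126 -4.059 4.171
v -1.87 -4.181 3.686
v -2.454 -2.718 3.66
v -2.198 -2.84 3.175
v -2.554 -3.609 3.506
v -1.778 -3.134 2.943
v -1.575 -3.963 3.26
v -2.134 -3.903 3.275
v -2.259 -3.391 3.079
v -1.293 -2.937 3.15
v -1.091 -3.766 3.466
v -0.866 -3.387 3.815
v -0.991 -2.875 3.62
v -1.355 -3.488 3.055
v -2.449 -2.814 4.214
v -2.247 -3.643 4.53
v -2.549 -3.705 4.06
v -2.674 -3.193 3.865
v -1.965 -2.617 4.42
v -1.762 -3.446 4.737
v -1.281 -3.189 4.601
v -1.406 -2.677 4.405
v -2.185 -3.092 4.625
v -0.141 0.289 1.371
v 0.322 1.681 2.64
v 1.102 0.848 0.305
v 1.565 2.24 1.575
v 0.715 -0.52 1.945
v 1.178 0.872 3.215
v 1.958 0.039 0.88
v 2.421 1.431 2.149
v 4.082 1.906 -4.411
v 4.42 1.63 -4.076
v 2.398 1.374 -3.149
v 4.422 1.84 -3.984
v 4.366 2.061 -3.966
v 4.261 2.255 -4.025
v 4.124 2.389 -4.151
v 3.98 2.439 -4.321
v 3.854 2.397 -4.507
v 3.767 2.27 -4.677
v 3.735 2.081 -4.8
v 3.762 1.86 -4.856
v 3.845 1.648 -4.835
v 3.969 1.481 -4.741
v 4.112 1.387 -4.589
v 4.25 1.382 -4.407
v 4.359 1.468 -4.225
v -3.676 0.035 -3.083
v -3.32 0.349 -2.733
v -4.264 -0.355 -2.137
v -3.576 0.548 -2.809
v -3.863 0.583 -2.973
v -4.091 0.445 -3.172
v -4.187 0.176 -3.342
v -4.121 -0.137 -3.43
v -3.914 -0.396 -3.408
v -3.631 -0.519 -3.283
v -3.363 -0.465 -3.094
v -3.194 -0.253 -2.902
v -3.178 0.051 -2.767
f 1 38 17
f 38 12 41
f 17 41 6
f 38 41 17
f 1 17 13
f 17 6 18
f 13 18 2
f 17 18 13
f 1 13 22
f 13 2 23
f 22 23 8
f 13 23 22
f 1 22 34
f 22 8 37
f 34 37 11
f 22 37 34
f 1 34 38
f 34 11 42
f 38 42 12
f 34 42 38
f 2 18 29
f 18 6 32
f 29 32 10
f 18 32 29
f 6 41 19
f 41 12 40
f 19 40 5
f 41 40 19
f 12 42 39
f 42 11 35
f 39 35 3
f 42 35 39
f 11 37 36
f 37 8 24
f 36 24 7
f 37 24 36
f 8 23 28
f 23 2 25
f 28 25 9
f 23 25 28
f 4 30 16
f 30 10 31
f 16 31 5
f 30 31 16
f 4 16 14
f 16 5 15
f 14 15 3
f 16 15 14
f 4 14 21
f 14 3 20
f 21 20 7
f 14 20 21
f 4 21 26
f 21 7 27
f 26 27 9
f 21 27 26
f 4 26 30
f 26 9 33
f 30 33 10
f 26 33 30
f 5 31 19
f 31 10 32
f 19 32 6
f 31 32 19
f 3 15 39
f 15 5 40
f 39 40 12
f 15 40 39
f 7 20 36
f 20 3 35
f 36 35 11
f 20 35 36
f 9 27 28
f 27 7 24
f 28 24 8
f 27 24 28
f 10 33 29
f 33 9 25
f 29 25 2
f 33 25 29
f 44 46 43
f 47 44 43
f 43 46 45
f 45 47 43
f 44 50 46
f 48 44 47
f 48 50 44
f 46 50 45
f 49 47 45
f 45 50 49
f 49 48 47
f 50 48 49
f 52 51 54
f 52 54 53
f 54 51 55
f 54 55 53
f 55 51 56
f 55 56 53
f 56 51 57
f 56 57 53
f 57 51 58
f 57 58 53
f 58 51 59
f 58 59 53
f 59 51 60
f 59 60 53
f 60 51 61
f 60 61 53
f 61 51 62
f 61 62 53
f 62 51 63
f 62 63 53
f 63 51 64
f 63 64 53
f 64 51 65
f 64 65 53
f 65 51 66
f 65 66 53
f 66 51 67
f 66 67 53
f 67 51 52
f 67 52 53
f 69 68 71
f 69 71 70
f 71 68 72
f 71 72 70
f 72 68 73
f 72 73 70
f 73 68 74
f 73 74 70
f 74 68 75
f 74 75 70
f 75 68 76
f 75 76 70
f 76 68 77
f 76 77 70
f 77 68 78
f 77 78 70
f 78 68 79
f 78 79 70
f 79 68 80
f 79 80 70
f 80 68 69
f 80 69 70



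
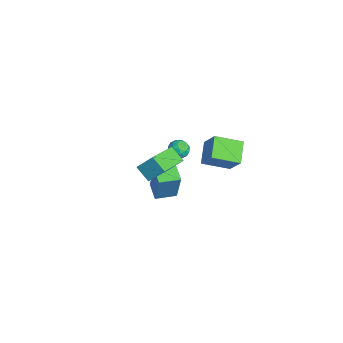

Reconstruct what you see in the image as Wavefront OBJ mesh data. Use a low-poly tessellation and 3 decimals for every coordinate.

v -2.93 3.481 -0.973
v -2.574 2.919 -1.171
v -3.866 3.041 -1.409
v -3.51 2.479 -1.607
v -3.623 2.599 -0.933
v -3.044 2.871 -0.663
v -3.396 3.089 -1.917
v -2.817 3.361 -1.647
v -2.862 2.677 -1.754
v -3.002 2.374 -1.146
v -3.438 3.586 -1.434
v -3.578 3.283 -0.826
v -2.669 3.239 -1.034
v -3.771 2.721 -1.546
v -3.837 2.792 -1.15
v -3.628 2.461 -1.266
v -2.946 3.21 -0.735
v -2.737 2.88 -0.852
v -3.354 2.692 -0.712
v -3.703 3.08 -1.728
v -3.494 2.75 -1.845
v -2.812 3.499 -1.314
v -2.603 3.168 -1.43
v -3.086 3.268 -1.868
v -2.629 2.766 -1.493
v -3.18 2.507 -1.749
v -3.113 2.866 -1.931
v -2.772 3.026 -1.773
v -2.712 2.588 -1.135
v -3.263 2.329 -1.392
v -3.329 2.4 -0.995
v -2.989 2.559 -0.837
v -2.881 2.446 -1.478
v -3.177 3.631 -1.188
v -3.728 3.372 -1.445
v -3.451 3.401 -1.743
v -3.111 3.56 -1.585
v -3.26 3.453 -0.831
v -3.811 3.194 -1.087
v -3.668 2.934 -0.807
v -3.327 3.094 -0.649
v -3.559 3.514 -1.102
v 2.474 0.833 2.224
v 1.725 0.381 2.874
v 2.818 1.623 3.17
v 2.069 1.171 3.821
v 3.931 -0.611 2.899
v 3.182 -1.063 3.55
v 4.275 0.179 3.846
v 3.526 -0.273 4.496
v -2.981 1.188 -3.943
v -2.361 1.273 -1.907
v -3.007 2.497 -3.989
v -2.387 2.582 -1.953
v -1.853 1.198 -4.287
v -1.233 1.283 -2.251
v -1.879 2.507 -4.333
v -1.259 2.592 -2.297
v 3.144 2.51 3.003
v 2.005 2.999 3.756
v 3.421 4.059 2.416
v 2.282 4.548 3.168
v 4.098 2.812 4.252
v 2.959 3.301 5.004
v 4.375 4.361 3.664
v 3.236 4.85 4.417
f 1 38 17
f 38 12 41
f 17 41 6
f 38 41 17
f 1 17 13
f 17 6 18
f 13 18 2
f 17 18 13
f 1 13 22
f 13 2 23
f 22 23 8
f 13 23 22
f 1 22 34
f 22 8 37
f 34 37 11
f 22 37 34
f 1 34 38
f 34 11 42
f 38 42 12
f 34 42 38
f 2 18 29
f 18 6 32
f 29 32 10
f 18 32 29
f 6 41 19
f 41 12 40
f 19 40 5
f 41 40 19
f 12 42 39
f 42 11 35
f 39 35 3
f 42 35 39
f 11 37 36
f 37 8 24
f 36 24 7
f 37 24 36
f 8 23 28
f 23 2 25
f 28 25 9
f 23 25 28
f 4 30 16
f 30 10 31
f 16 31 5
f 30 31 16
f 4 16 14
f 16 5 15
f 14 15 3
f 16 15 14
f 4 14 21
f 14 3 20
f 21 20 7
f 14 20 21
f 4 21 26
f 21 7 27
f 26 27 9
f 21 27 26
f 4 26 30
f 26 9 33
f 30 33 10
f 26 33 30
f 5 31 19
f 31 10 32
f 19 32 6
f 31 32 19
f 3 15 39
f 15 5 40
f 39 40 12
f 15 40 39
f 7 20 36
f 20 3 35
f 36 35 11
f 20 35 36
f 9 27 28
f 27 7 24
f 28 24 8
f 27 24 28
f 10 33 29
f 33 9 25
f 29 25 2
f 33 25 29
f 44 46 43
f 47 44 43
f 43 46 45
f 45 47 43
f 44 50 46
f 48 44 47
f 48 50 44
f 46 50 45
f 49 47 45
f 45 50 49
f 49 48 47
f 50 48 49
f 52 54 51
f 55 52 51
f 51 54 53
f 53 55 51
f 52 58 54
f 56 52 55
f 56 58 52
f 54 58 53
f 57 55 53
f 53 58 57
f 57 56 55
f 58 56 57
f 60 62 59
f 63 60 59
f 59 62 61
f 61 63 59
f 60 66 62
f 64 60 63
f 64 66 60
f 62 66 61
f 65 63 61
f 61 66 65
f 65 64 63
f 66 64 65



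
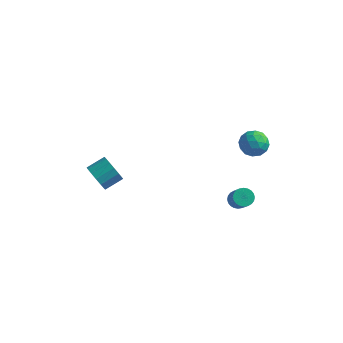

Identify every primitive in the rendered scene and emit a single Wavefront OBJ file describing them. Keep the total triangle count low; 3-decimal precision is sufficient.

v -3.017 -1.063 -1.602
v -2.711 -1.578 -1.086
v -2.138 -0.791 -0.642
v -2.443 -0.277 -1.158
v -2.456 -1.583 -1.405
v -1.882 -0.797 -0.961
v -2.35 -1.45 -1.777
v -1.777 -0.664 -1.333
v -2.424 -1.213 -2.102
v -1.85 -0.426 -1.658
v -2.656 -0.936 -2.293
v -2.082 -0.149 -1.849
v -2.985 -0.693 -2.299
v -2.411 0.094 -1.855
v -3.322 -0.549 -2.118
v -2.749 0.238 -1.674
v -3.578 -0.543 -1.799
v -3.004 0.243 -1.355
v -3.683 -0.676 -1.427
v -3.11 0.11 -0.983
v -3.61 -0.914 -1.102
v -3.036 -0.127 -0.658
v -3.378 -1.191 -0.911
v -2.804 -0.404 -0.467
v -3.049 -1.434 -0.905
v -2.475 -0.647 -0.461
v 3.324 1.914 -3.076
v 3.774 1.867 -3.371
v 4.426 1.12 -2.259
v 3.976 1.166 -1.964
v 3.81 2.049 -3.27
v 4.462 1.301 -2.158
v 3.771 2.209 -3.14
v 4.423 1.462 -2.027
v 3.665 2.325 -2.999
v 4.317 1.578 -1.887
v 3.507 2.378 -2.871
v 4.159 1.631 -1.759
v 3.321 2.361 -2.774
v 3.973 1.614 -1.661
v 3.135 2.275 -2.722
v 3.787 1.528 -1.61
v 2.978 2.134 -2.725
v 3.63 1.387 -1.613
v 2.874 1.96 -2.781
v 3.526 1.213 -1.669
v 2.838 1.779 -2.882
v 3.49 1.031 -1.77
v 2.877 1.618 -3.013
v 3.529 0.871 -1.9
v 2.983 1.502 -3.153
v 3.635 0.755 -2.041
v 3.141 1.449 -3.281
v 3.793 0.702 -2.169
v 3.327 1.466 -3.379
v 3.979 0.719 -2.266
v 3.513 1.552 -3.43
v 4.165 0.805 -2.318
v 3.67 1.693 -3.427
v 4.322 0.946 -2.315
v 3.637 3.097 1.562
v 4.389 2.838 1.488
v 3.251 2.222 0.692
v 4.003 1.963 0.618
v 3.6 1.832 1.296
v 3.839 2.373 1.833
v 3.801 2.687 0.347
v 4.04 3.228 0.884
v 4.491 2.585 0.737
v 4.367 2.057 1.324
v 3.273 3.003 0.856
v 3.149 2.475 1.443
v 4.047 3.044 1.601
v 3.593 2.016 0.579
v 3.356 1.939 0.977
v 3.799 1.787 0.934
v 3.723 2.771 1.804
v 4.165 2.619 1.761
v 3.702 2.028 1.648
v 3.475 2.441 0.419
v 3.917 2.289 0.376
v 3.841 3.273 1.246
v 4.284 3.121 1.203
v 3.938 3.032 0.532
v 4.549 2.744 1.117
v 4.322 2.229 0.605
v 4.203 2.655 0.446
v 4.344 2.972 0.762
v 4.476 2.433 1.462
v 4.249 1.919 0.95
v 4.012 1.842 1.348
v 4.152 2.16 1.664
v 4.536 2.284 1.02
v 3.391 3.141 1.23
v 3.164 2.627 0.718
v 3.488 2.9 0.516
v 3.628 3.218 0.832
v 3.318 2.831 1.575
v 3.091 2.316 1.063
v 3.296 2.088 1.418
v 3.437 2.405 1.734
v 3.104 2.776 1.16
f 2 1 5
f 2 5 3
f 3 5 6
f 3 6 4
f 5 1 7
f 5 7 6
f 6 7 8
f 6 8 4
f 7 1 9
f 7 9 8
f 8 9 10
f 8 10 4
f 9 1 11
f 9 11 10
f 10 11 12
f 10 12 4
f 11 1 13
f 11 13 12
f 12 13 14
f 12 14 4
f 13 1 15
f 13 15 14
f 14 15 16
f 14 16 4
f 15 1 17
f 15 17 16
f 16 17 18
f 16 18 4
f 17 1 19
f 17 19 18
f 18 19 20
f 18 20 4
f 19 1 21
f 19 21 20
f 20 21 22
f 20 22 4
f 21 1 23
f 21 23 22
f 22 23 24
f 22 24 4
f 23 1 25
f 23 25 24
f 24 25 26
f 24 26 4
f 25 1 2
f 25 2 26
f 26 2 3
f 26 3 4
f 28 27 31
f 28 31 29
f 29 31 32
f 29 32 30
f 31 27 33
f 31 33 32
f 32 33 34
f 32 34 30
f 33 27 35
f 33 35 34
f 34 35 36
f 34 36 30
f 35 27 37
f 35 37 36
f 36 37 38
f 36 38 30
f 37 27 39
f 37 39 38
f 38 39 40
f 38 40 30
f 39 27 41
f 39 41 40
f 40 41 42
f 40 42 30
f 41 27 43
f 41 43 42
f 42 43 44
f 42 44 30
f 43 27 45
f 43 45 44
f 44 45 46
f 44 46 30
f 45 27 47
f 45 47 46
f 46 47 48
f 46 48 30
f 47 27 49
f 47 49 48
f 48 49 50
f 48 50 30
f 49 27 51
f 49 51 50
f 50 51 52
f 50 52 30
f 51 27 53
f 51 53 52
f 52 53 54
f 52 54 30
f 53 27 55
f 53 55 54
f 54 55 56
f 54 56 30
f 55 27 57
f 55 57 56
f 56 57 58
f 56 58 30
f 57 27 59
f 57 59 58
f 58 59 60
f 58 60 30
f 59 27 28
f 59 28 60
f 60 28 29
f 60 29 30
f 61 98 77
f 98 72 101
f 77 101 66
f 98 101 77
f 61 77 73
f 77 66 78
f 73 78 62
f 77 78 73
f 61 73 82
f 73 62 83
f 82 83 68
f 73 83 82
f 61 82 94
f 82 68 97
f 94 97 71
f 82 97 94
f 61 94 98
f 94 71 102
f 98 102 72
f 94 102 98
f 62 78 89
f 78 66 92
f 89 92 70
f 78 92 89
f 66 101 79
f 101 72 100
f 79 100 65
f 101 100 79
f 72 102 99
f 102 71 95
f 99 95 63
f 102 95 99
f 71 97 96
f 97 68 84
f 96 84 67
f 97 84 96
f 68 83 88
f 83 62 85
f 88 85 69
f 83 85 88
f 64 90 76
f 90 70 91
f 76 91 65
f 90 91 76
f 64 76 74
f 76 65 75
f 74 75 63
f 76 75 74
f 64 74 81
f 74 63 80
f 81 80 67
f 74 80 81
f 64 81 86
f 81 67 87
f 86 87 69
f 81 87 86
f 64 86 90
f 86 69 93
f 90 93 70
f 86 93 90
f 65 91 79
f 91 70 92
f 79 92 66
f 91 92 79
f 63 75 99
f 75 65 100
f 99 100 72
f 75 100 99
f 67 80 96
f 80 63 95
f 96 95 71
f 80 95 96
f 69 87 88
f 87 67 84
f 88 84 68
f 87 84 88
f 70 93 89
f 93 69 85
f 89 85 62
f 93 85 89



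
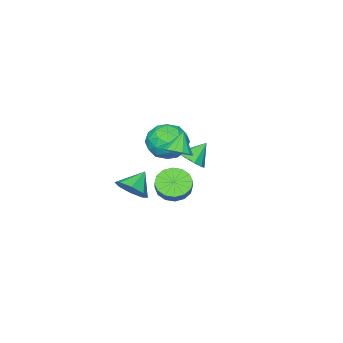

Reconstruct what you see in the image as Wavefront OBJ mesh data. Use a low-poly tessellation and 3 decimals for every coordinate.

v -3.689 -1.198 -3.539
v -3.217 -0.656 -4.206
v -2.72 -0.18 -3.467
v -3.191 -0.722 -2.801
v -3.636 -0.392 -4.094
v -3.139 0.084 -3.356
v -4.069 -0.344 -3.834
v -3.571 0.132 -3.095
v -4.4 -0.525 -3.495
v -3.902 -0.049 -2.756
v -4.54 -0.886 -3.168
v -4.043 -0.41 -2.429
v -4.452 -1.331 -2.94
v -3.955 -0.855 -2.201
v -4.16 -1.74 -2.873
v -3.663 -1.264 -2.134
v -3.741 -2.004 -2.984
v -3.244 -1.528 -2.246
v -3.309 -2.052 -3.245
v -2.811 -1.576 -2.506
v -2.978 -1.871 -3.584
v -2.48 -1.395 -2.845
v -2.837 -1.51 -3.911
v -2.34 -1.034 -3.172
v -2.925 -1.065 -4.139
v -2.428 -0.589 -3.4
v -1.931 1.669 0.284
v -1.308 1.923 0.752
v -2.769 1.931 1.256
v -1.483 2.322 0.494
v -1.829 2.472 0.155
v -2.214 2.315 -0.134
v -2.491 1.911 -0.264
v -2.554 1.415 -0.185
v -2.38 1.015 0.074
v -2.034 0.865 0.412
v -1.648 1.022 0.702
v -1.371 1.426 0.832
v 1.357 3.906 2.991
v 2.006 3.866 3.403
v 0.683 3.674 4.029
v 1.898 4.249 3.418
v 1.645 4.541 3.319
v 1.314 4.662 3.132
v 0.995 4.581 2.907
v 0.774 4.319 2.704
v 0.708 3.947 2.578
v 0.816 3.563 2.563
v 1.07 3.272 2.662
v 1.4 3.15 2.849
v 1.719 3.232 3.074
v 1.941 3.493 3.277
v -0.574 2.036 3.186
v 0.142 2.775 3.641
v 0.558 1.805 1.779
v 1.274 2.544 2.234
v 1.116 1.543 2.721
v 0.416 1.685 3.59
v 0.284 2.895 1.83
v -0.416 3.037 2.699
v 0.672 3.306 2.802
v 1.186 2.471 3.353
v -0.486 2.109 2.067
v 0.028 1.274 2.618
v -0.316 2.426 3.537
v 1.016 2.154 1.883
v 0.923 1.565 2.169
v 1.343 2 2.437
v -0.154 1.785 3.507
v 0.266 2.22 3.774
v 0.839 1.495 3.234
v 0.434 2.36 1.646
v 0.854 2.795 1.913
v -0.643 2.58 2.983
v -0.223 3.015 3.251
v -0.139 3.085 2.186
v 0.417 3.173 3.311
v 1.082 3.037 2.485
v 0.501 3.243 2.247
v 0.089 3.327 2.758
v 0.719 2.681 3.635
v 1.384 2.546 2.808
v 1.291 1.957 3.095
v 0.88 2.041 3.605
v 1.03 2.993 3.142
v -0.684 2.034 2.612
v -0.019 1.899 1.785
v -0.18 2.539 1.815
v -0.591 2.623 2.325
v -0.382 1.543 2.935
v 0.283 1.407 2.109
v 0.611 1.253 2.662
v 0.199 1.337 3.173
v -0.33 1.587 2.278
v 1.415 0.876 -0.779
v 1.999 0.705 -0.076
v 0.385 0.804 0.059
v 1.878 1.4 -0.166
v 1.485 1.789 -0.615
v 1.051 1.642 -1.16
v 0.831 1.047 -1.482
v 0.952 0.352 -1.392
v 1.345 -0.037 -0.943
v 1.779 0.11 -0.398
f 2 1 5
f 2 5 3
f 3 5 6
f 3 6 4
f 5 1 7
f 5 7 6
f 6 7 8
f 6 8 4
f 7 1 9
f 7 9 8
f 8 9 10
f 8 10 4
f 9 1 11
f 9 11 10
f 10 11 12
f 10 12 4
f 11 1 13
f 11 13 12
f 12 13 14
f 12 14 4
f 13 1 15
f 13 15 14
f 14 15 16
f 14 16 4
f 15 1 17
f 15 17 16
f 16 17 18
f 16 18 4
f 17 1 19
f 17 19 18
f 18 19 20
f 18 20 4
f 19 1 21
f 19 21 20
f 20 21 22
f 20 22 4
f 21 1 23
f 21 23 22
f 22 23 24
f 22 24 4
f 23 1 25
f 23 25 24
f 24 25 26
f 24 26 4
f 25 1 2
f 25 2 26
f 26 2 3
f 26 3 4
f 28 27 30
f 28 30 29
f 30 27 31
f 30 31 29
f 31 27 32
f 31 32 29
f 32 27 33
f 32 33 29
f 33 27 34
f 33 34 29
f 34 27 35
f 34 35 29
f 35 27 36
f 35 36 29
f 36 27 37
f 36 37 29
f 37 27 38
f 37 38 29
f 38 27 28
f 38 28 29
f 40 39 42
f 40 42 41
f 42 39 43
f 42 43 41
f 43 39 44
f 43 44 41
f 44 39 45
f 44 45 41
f 45 39 46
f 45 46 41
f 46 39 47
f 46 47 41
f 47 39 48
f 47 48 41
f 48 39 49
f 48 49 41
f 49 39 50
f 49 50 41
f 50 39 51
f 50 51 41
f 51 39 52
f 51 52 41
f 52 39 40
f 52 40 41
f 53 90 69
f 90 64 93
f 69 93 58
f 90 93 69
f 53 69 65
f 69 58 70
f 65 70 54
f 69 70 65
f 53 65 74
f 65 54 75
f 74 75 60
f 65 75 74
f 53 74 86
f 74 60 89
f 86 89 63
f 74 89 86
f 53 86 90
f 86 63 94
f 90 94 64
f 86 94 90
f 54 70 81
f 70 58 84
f 81 84 62
f 70 84 81
f 58 93 71
f 93 64 92
f 71 92 57
f 93 92 71
f 64 94 91
f 94 63 87
f 91 87 55
f 94 87 91
f 63 89 88
f 89 60 76
f 88 76 59
f 89 76 88
f 60 75 80
f 75 54 77
f 80 77 61
f 75 77 80
f 56 82 68
f 82 62 83
f 68 83 57
f 82 83 68
f 56 68 66
f 68 57 67
f 66 67 55
f 68 67 66
f 56 66 73
f 66 55 72
f 73 72 59
f 66 72 73
f 56 73 78
f 73 59 79
f 78 79 61
f 73 79 78
f 56 78 82
f 78 61 85
f 82 85 62
f 78 85 82
f 57 83 71
f 83 62 84
f 71 84 58
f 83 84 71
f 55 67 91
f 67 57 92
f 91 92 64
f 67 92 91
f 59 72 88
f 72 55 87
f 88 87 63
f 72 87 88
f 61 79 80
f 79 59 76
f 80 76 60
f 79 76 80
f 62 85 81
f 85 61 77
f 81 77 54
f 85 77 81
f 96 95 98
f 96 98 97
f 98 95 99
f 98 99 97
f 99 95 100
f 99 100 97
f 100 95 101
f 100 101 97
f 101 95 102
f 101 102 97
f 102 95 103
f 102 103 97
f 103 95 104
f 103 104 97
f 104 95 96
f 104 96 97



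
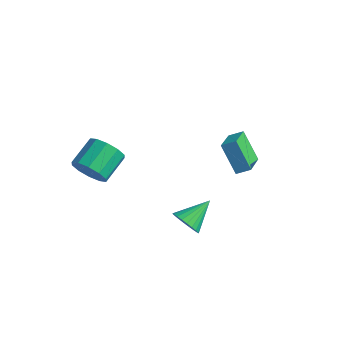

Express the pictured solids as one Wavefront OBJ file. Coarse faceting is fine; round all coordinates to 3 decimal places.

v 1.611 -1.955 -2.323
v 2.425 -1.911 -2.522
v 1.749 -0.465 -1.417
v 2.29 -1.747 -2.771
v 2.051 -1.614 -2.952
v 1.744 -1.534 -3.037
v 1.418 -1.518 -3.014
v 1.121 -1.568 -2.885
v 0.898 -1.678 -2.671
v 0.784 -1.829 -2.403
v 0.796 -2 -2.124
v 0.931 -2.164 -1.875
v 1.171 -2.297 -1.694
v 1.477 -2.377 -1.609
v 1.803 -2.393 -1.632
v 2.1 -2.343 -1.761
v 2.323 -2.233 -1.975
v 2.437 -2.081 -2.242
v -3.558 -3.471 -0.752
v -2.671 -3.572 -0.239
v -2.954 -2.091 0.545
v -3.842 -1.989 0.032
v -2.55 -3.262 -0.782
v -2.833 -1.781 0.002
v -2.815 -3.031 -1.313
v -3.098 -1.55 -0.529
v -3.363 -2.969 -1.63
v -3.646 -1.487 -0.846
v -3.986 -3.098 -1.612
v -4.27 -1.616 -0.827
v -4.446 -3.369 -1.265
v -4.729 -1.888 -0.481
v -4.567 -3.679 -0.722
v -4.85 -2.198 0.062
v -4.302 -3.91 -0.191
v -4.585 -2.429 0.593
v -3.754 -3.973 0.126
v -4.037 -2.491 0.91
v -3.13 -3.844 0.107
v -3.414 -2.362 0.892
v -1.163 3.751 -0.715
v -0.263 2.292 -0.104
v -0.613 4.248 -0.341
v 0.287 2.789 0.27
v -0.107 3.751 -2.27
v 0.793 2.292 -1.659
v 0.443 4.248 -1.896
v 1.343 2.789 -1.285
f 2 1 4
f 2 4 3
f 4 1 5
f 4 5 3
f 5 1 6
f 5 6 3
f 6 1 7
f 6 7 3
f 7 1 8
f 7 8 3
f 8 1 9
f 8 9 3
f 9 1 10
f 9 10 3
f 10 1 11
f 10 11 3
f 11 1 12
f 11 12 3
f 12 1 13
f 12 13 3
f 13 1 14
f 13 14 3
f 14 1 15
f 14 15 3
f 15 1 16
f 15 16 3
f 16 1 17
f 16 17 3
f 17 1 18
f 17 18 3
f 18 1 2
f 18 2 3
f 20 19 23
f 20 23 21
f 21 23 24
f 21 24 22
f 23 19 25
f 23 25 24
f 24 25 26
f 24 26 22
f 25 19 27
f 25 27 26
f 26 27 28
f 26 28 22
f 27 19 29
f 27 29 28
f 28 29 30
f 28 30 22
f 29 19 31
f 29 31 30
f 30 31 32
f 30 32 22
f 31 19 33
f 31 33 32
f 32 33 34
f 32 34 22
f 33 19 35
f 33 35 34
f 34 35 36
f 34 36 22
f 35 19 37
f 35 37 36
f 36 37 38
f 36 38 22
f 37 19 39
f 37 39 38
f 38 39 40
f 38 40 22
f 39 19 20
f 39 20 40
f 40 20 21
f 40 21 22
f 42 44 41
f 45 42 41
f 41 44 43
f 43 45 41
f 42 48 44
f 46 42 45
f 46 48 42
f 44 48 43
f 47 45 43
f 43 48 47
f 47 46 45
f 48 46 47



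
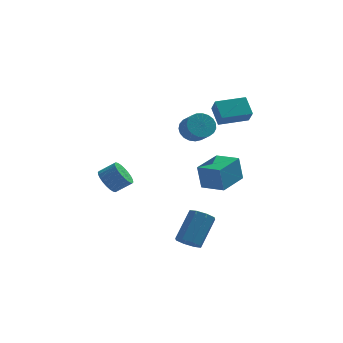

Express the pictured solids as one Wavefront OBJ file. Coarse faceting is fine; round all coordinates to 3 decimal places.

v 0.812 0.127 2.841
v 1.627 0.51 2.812
v 2.082 -0.405 3.55
v 1.268 -0.787 3.579
v 1.474 0.675 3.111
v 1.929 -0.24 3.849
v 1.206 0.745 3.364
v 1.662 -0.169 4.101
v 0.871 0.709 3.526
v 1.326 -0.206 4.263
v 0.525 0.572 3.569
v 0.981 -0.343 4.307
v 0.229 0.358 3.487
v 0.685 -0.557 4.225
v 0.034 0.104 3.293
v 0.49 -0.81 4.031
v -0.026 -0.146 3.021
v 0.429 -1.06 3.759
v 0.058 -0.348 2.718
v 0.513 -1.262 3.455
v 0.273 -0.468 2.436
v 0.728 -1.383 3.174
v 0.581 -0.486 2.224
v 1.036 -1.4 2.962
v 0.929 -0.397 2.119
v 1.384 -1.312 2.857
v 1.257 -0.218 2.139
v 1.712 -1.132 2.877
v 1.508 0.021 2.28
v 1.963 -0.893 3.018
v 1.639 0.278 2.518
v 2.094 -0.636 3.256
v 1.337 3.255 -3.434
v 1.081 3.267 -1.764
v 2.522 4.992 -3.265
v 2.266 5.004 -1.594
v 2.654 2.336 -3.226
v 2.398 2.348 -1.555
v 3.839 4.073 -3.056
v 3.583 4.085 -1.386
v 2.305 3.486 1.7
v 2.502 2.742 2.582
v 1.928 4.474 2.618
v 2.125 3.73 3.499
v 4.135 4.09 1.801
v 4.332 3.346 2.682
v 3.758 5.078 2.718
v 3.955 4.334 3.6
v -4.137 0.246 -1.46
v -3.651 -0.17 -2.107
v -2.677 -0.122 -1.408
v -3.163 0.294 -0.76
v -3.605 0.172 -2.195
v -2.632 0.219 -1.495
v -3.64 0.524 -2.17
v -2.667 0.572 -1.47
v -3.751 0.834 -2.037
v -2.777 0.882 -1.338
v -3.92 1.055 -1.816
v -2.947 1.103 -1.117
v -4.123 1.152 -1.541
v -3.149 1.2 -0.842
v -4.327 1.112 -1.254
v -3.353 1.16 -0.554
v -4.503 0.94 -0.998
v -3.529 0.987 -0.298
v -4.623 0.662 -0.812
v -3.649 0.71 -0.113
v -4.668 0.321 -0.725
v -3.695 0.368 -0.025
v -4.633 -0.032 -0.75
v -3.66 0.016 -0.05
v -4.523 -0.342 -0.882
v -3.549 -0.294 -0.183
v -4.353 -0.563 -1.103
v -3.38 -0.515 -0.404
v -4.151 -0.66 -1.378
v -3.177 -0.612 -0.679
v -3.947 -0.62 -1.666
v -2.973 -0.572 -0.966
v -3.771 -0.447 -1.922
v -2.797 -0.4 -1.222
v 0.505 -3.909 -4.271
v 0.841 -3.433 -4.833
v 1.652 -2.136 -3.252
v 1.315 -2.611 -2.689
v 0.266 -3.255 -4.685
v 1.077 -1.957 -3.104
v -0.169 -3.46 -4.294
v 0.641 -2.162 -2.713
v -0.209 -3.927 -3.889
v 0.601 -2.63 -2.308
v 0.168 -4.384 -3.708
v 0.979 -3.087 -2.127
v 0.743 -4.563 -3.856
v 1.554 -3.265 -2.275
v 1.179 -4.358 -4.247
v 1.989 -3.06 -2.666
v 1.219 -3.89 -4.652
v 2.029 -2.593 -3.071
f 2 1 5
f 2 5 3
f 3 5 6
f 3 6 4
f 5 1 7
f 5 7 6
f 6 7 8
f 6 8 4
f 7 1 9
f 7 9 8
f 8 9 10
f 8 10 4
f 9 1 11
f 9 11 10
f 10 11 12
f 10 12 4
f 11 1 13
f 11 13 12
f 12 13 14
f 12 14 4
f 13 1 15
f 13 15 14
f 14 15 16
f 14 16 4
f 15 1 17
f 15 17 16
f 16 17 18
f 16 18 4
f 17 1 19
f 17 19 18
f 18 19 20
f 18 20 4
f 19 1 21
f 19 21 20
f 20 21 22
f 20 22 4
f 21 1 23
f 21 23 22
f 22 23 24
f 22 24 4
f 23 1 25
f 23 25 24
f 24 25 26
f 24 26 4
f 25 1 27
f 25 27 26
f 26 27 28
f 26 28 4
f 27 1 29
f 27 29 28
f 28 29 30
f 28 30 4
f 29 1 31
f 29 31 30
f 30 31 32
f 30 32 4
f 31 1 2
f 31 2 32
f 32 2 3
f 32 3 4
f 34 36 33
f 37 34 33
f 33 36 35
f 35 37 33
f 34 40 36
f 38 34 37
f 38 40 34
f 36 40 35
f 39 37 35
f 35 40 39
f 39 38 37
f 40 38 39
f 42 44 41
f 45 42 41
f 41 44 43
f 43 45 41
f 42 48 44
f 46 42 45
f 46 48 42
f 44 48 43
f 47 45 43
f 43 48 47
f 47 46 45
f 48 46 47
f 50 49 53
f 50 53 51
f 51 53 54
f 51 54 52
f 53 49 55
f 53 55 54
f 54 55 56
f 54 56 52
f 55 49 57
f 55 57 56
f 56 57 58
f 56 58 52
f 57 49 59
f 57 59 58
f 58 59 60
f 58 60 52
f 59 49 61
f 59 61 60
f 60 61 62
f 60 62 52
f 61 49 63
f 61 63 62
f 62 63 64
f 62 64 52
f 63 49 65
f 63 65 64
f 64 65 66
f 64 66 52
f 65 49 67
f 65 67 66
f 66 67 68
f 66 68 52
f 67 49 69
f 67 69 68
f 68 69 70
f 68 70 52
f 69 49 71
f 69 71 70
f 70 71 72
f 70 72 52
f 71 49 73
f 71 73 72
f 72 73 74
f 72 74 52
f 73 49 75
f 73 75 74
f 74 75 76
f 74 76 52
f 75 49 77
f 75 77 76
f 76 77 78
f 76 78 52
f 77 49 79
f 77 79 78
f 78 79 80
f 78 80 52
f 79 49 81
f 79 81 80
f 80 81 82
f 80 82 52
f 81 49 50
f 81 50 82
f 82 50 51
f 82 51 52
f 84 83 87
f 84 87 85
f 85 87 88
f 85 88 86
f 87 83 89
f 87 89 88
f 88 89 90
f 88 90 86
f 89 83 91
f 89 91 90
f 90 91 92
f 90 92 86
f 91 83 93
f 91 93 92
f 92 93 94
f 92 94 86
f 93 83 95
f 93 95 94
f 94 95 96
f 94 96 86
f 95 83 97
f 95 97 96
f 96 97 98
f 96 98 86
f 97 83 99
f 97 99 98
f 98 99 100
f 98 100 86
f 99 83 84
f 99 84 100
f 100 84 85
f 100 85 86



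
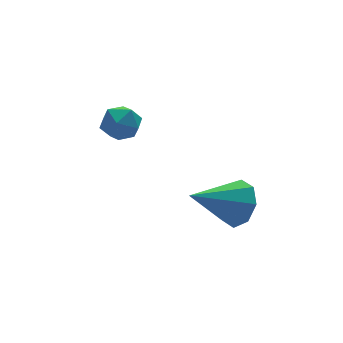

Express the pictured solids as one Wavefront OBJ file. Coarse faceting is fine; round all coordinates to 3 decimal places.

v 1.022 0.01 -4.207
v 1.431 -0.201 -3.468
v -0.562 0.07 -3.313
v 1.401 0.458 -3.564
v 1.15 0.854 -4.036
v 0.824 0.756 -4.608
v 0.614 0.222 -4.945
v 0.643 -0.437 -4.849
v 0.895 -0.833 -4.377
v 1.221 -0.735 -3.805
v -1.352 3.755 -1.56
v -0.707 4.002 -1.783
v -1.373 2.998 -2.457
v -0.728 3.245 -2.68
v -0.777 2.864 -2.065
v -0.764 3.332 -1.51
v -1.316 3.668 -2.73
v -1.303 4.136 -2.175
v -0.685 3.948 -2.506
v -0.352 3.452 -2.095
v -1.728 3.548 -2.145
v -1.395 3.052 -1.734
f 2 1 4
f 2 4 3
f 4 1 5
f 4 5 3
f 5 1 6
f 5 6 3
f 6 1 7
f 6 7 3
f 7 1 8
f 7 8 3
f 8 1 9
f 8 9 3
f 9 1 10
f 9 10 3
f 10 1 2
f 10 2 3
f 11 22 16
f 11 16 12
f 11 12 18
f 11 18 21
f 11 21 22
f 12 16 20
f 16 22 15
f 22 21 13
f 21 18 17
f 18 12 19
f 14 20 15
f 14 15 13
f 14 13 17
f 14 17 19
f 14 19 20
f 15 20 16
f 13 15 22
f 17 13 21
f 19 17 18
f 20 19 12



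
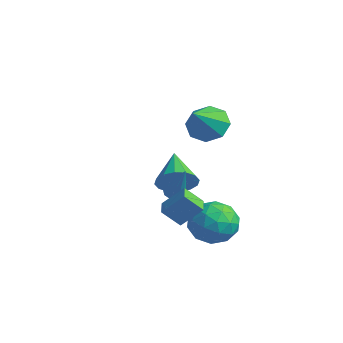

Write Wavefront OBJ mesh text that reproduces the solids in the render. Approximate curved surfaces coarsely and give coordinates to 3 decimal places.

v -2.209 -0.84 -2.125
v -1.599 -0.734 -1.289
v -3.771 0.02 -1.095
v -1.533 -0.279 -1.568
v -1.647 0.026 -1.997
v -1.912 0.099 -2.46
v -2.257 -0.08 -2.833
v -2.588 -0.462 -3.016
v -2.818 -0.946 -2.961
v -2.884 -1.401 -2.682
v -2.77 -1.706 -2.253
v -2.505 -1.779 -1.79
v -2.16 -1.6 -1.417
v -1.829 -1.218 -1.233
v 2.75 -1.32 -3.209
v 3.448 -2.301 -2.955
v 1.572 -1.759 -1.665
v 2.27 -2.74 -1.411
v 2.716 -1.606 -1.239
v 3.444 -1.335 -2.193
v 1.576 -2.725 -2.427
v 2.304 -2.454 -3.381
v 2.723 -3.169 -2.471
v 3.427 -2.477 -1.737
v 1.593 -1.583 -2.883
v 2.297 -0.891 -2.149
v 3.202 -1.772 -3.217
v 1.818 -2.288 -1.403
v 2.08 -1.622 -1.302
v 2.49 -2.198 -1.152
v 3.2 -1.204 -2.77
v 3.61 -1.781 -2.62
v 3.18 -1.372 -1.612
v 1.41 -2.279 -2
v 1.82 -2.856 -1.85
v 2.53 -1.862 -3.468
v 2.94 -2.438 -3.318
v 1.84 -2.688 -3.008
v 3.186 -2.859 -2.784
v 2.494 -3.117 -1.877
v 2.086 -3.108 -2.474
v 2.514 -2.949 -3.034
v 3.6 -2.452 -2.352
v 2.908 -2.71 -1.445
v 3.17 -2.044 -1.344
v 3.598 -1.884 -1.905
v 3.174 -2.963 -2.068
v 2.112 -1.35 -3.175
v 1.42 -1.608 -2.268
v 1.422 -2.176 -2.715
v 1.85 -2.016 -3.276
v 2.526 -0.943 -2.743
v 1.834 -1.201 -1.836
v 2.506 -1.111 -1.586
v 2.934 -0.952 -2.146
v 1.846 -1.097 -2.552
v 2.899 -3.981 -1.744
v 2.48 -4.679 -0.932
v 2.119 -3.458 -1.696
v 1.701 -4.156 -0.884
v 3.479 -3.204 -0.776
v 3.061 -3.902 0.036
v 2.7 -2.681 -0.728
v 2.281 -3.379 0.084
v -0.613 -2.01 -1.822
v -0.147 -2.118 -2.049
v 0.233 -1.99 -0.098
v -0.195 -1.759 -2.03
v -0.439 -1.518 -1.913
v -0.765 -1.507 -1.753
v -1.019 -1.732 -1.626
v -1.084 -2.087 -1.59
v -0.928 -2.406 -1.662
v -0.625 -2.54 -1.809
v -0.316 -2.426 -1.962
v -0.013 -0.644 2.397
v 0.925 -0.496 1.925
v 0.853 -2.016 3.683
v 0.806 0.012 2.546
v 0.208 0.136 3.08
v -0.519 -0.198 3.214
v -0.95 -0.792 2.87
v -0.832 -1.3 2.248
v -0.234 -1.423 1.714
v 0.494 -1.09 1.58
f 2 1 4
f 2 4 3
f 4 1 5
f 4 5 3
f 5 1 6
f 5 6 3
f 6 1 7
f 6 7 3
f 7 1 8
f 7 8 3
f 8 1 9
f 8 9 3
f 9 1 10
f 9 10 3
f 10 1 11
f 10 11 3
f 11 1 12
f 11 12 3
f 12 1 13
f 12 13 3
f 13 1 14
f 13 14 3
f 14 1 2
f 14 2 3
f 15 52 31
f 52 26 55
f 31 55 20
f 52 55 31
f 15 31 27
f 31 20 32
f 27 32 16
f 31 32 27
f 15 27 36
f 27 16 37
f 36 37 22
f 27 37 36
f 15 36 48
f 36 22 51
f 48 51 25
f 36 51 48
f 15 48 52
f 48 25 56
f 52 56 26
f 48 56 52
f 16 32 43
f 32 20 46
f 43 46 24
f 32 46 43
f 20 55 33
f 55 26 54
f 33 54 19
f 55 54 33
f 26 56 53
f 56 25 49
f 53 49 17
f 56 49 53
f 25 51 50
f 51 22 38
f 50 38 21
f 51 38 50
f 22 37 42
f 37 16 39
f 42 39 23
f 37 39 42
f 18 44 30
f 44 24 45
f 30 45 19
f 44 45 30
f 18 30 28
f 30 19 29
f 28 29 17
f 30 29 28
f 18 28 35
f 28 17 34
f 35 34 21
f 28 34 35
f 18 35 40
f 35 21 41
f 40 41 23
f 35 41 40
f 18 40 44
f 40 23 47
f 44 47 24
f 40 47 44
f 19 45 33
f 45 24 46
f 33 46 20
f 45 46 33
f 17 29 53
f 29 19 54
f 53 54 26
f 29 54 53
f 21 34 50
f 34 17 49
f 50 49 25
f 34 49 50
f 23 41 42
f 41 21 38
f 42 38 22
f 41 38 42
f 24 47 43
f 47 23 39
f 43 39 16
f 47 39 43
f 58 60 57
f 61 58 57
f 57 60 59
f 59 61 57
f 58 64 60
f 62 58 61
f 62 64 58
f 60 64 59
f 63 61 59
f 59 64 63
f 63 62 61
f 64 62 63
f 66 65 68
f 66 68 67
f 68 65 69
f 68 69 67
f 69 65 70
f 69 70 67
f 70 65 71
f 70 71 67
f 71 65 72
f 71 72 67
f 72 65 73
f 72 73 67
f 73 65 74
f 73 74 67
f 74 65 75
f 74 75 67
f 75 65 66
f 75 66 67
f 77 76 79
f 77 79 78
f 79 76 80
f 79 80 78
f 80 76 81
f 80 81 78
f 81 76 82
f 81 82 78
f 82 76 83
f 82 83 78
f 83 76 84
f 83 84 78
f 84 76 85
f 84 85 78
f 85 76 77
f 85 77 78

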